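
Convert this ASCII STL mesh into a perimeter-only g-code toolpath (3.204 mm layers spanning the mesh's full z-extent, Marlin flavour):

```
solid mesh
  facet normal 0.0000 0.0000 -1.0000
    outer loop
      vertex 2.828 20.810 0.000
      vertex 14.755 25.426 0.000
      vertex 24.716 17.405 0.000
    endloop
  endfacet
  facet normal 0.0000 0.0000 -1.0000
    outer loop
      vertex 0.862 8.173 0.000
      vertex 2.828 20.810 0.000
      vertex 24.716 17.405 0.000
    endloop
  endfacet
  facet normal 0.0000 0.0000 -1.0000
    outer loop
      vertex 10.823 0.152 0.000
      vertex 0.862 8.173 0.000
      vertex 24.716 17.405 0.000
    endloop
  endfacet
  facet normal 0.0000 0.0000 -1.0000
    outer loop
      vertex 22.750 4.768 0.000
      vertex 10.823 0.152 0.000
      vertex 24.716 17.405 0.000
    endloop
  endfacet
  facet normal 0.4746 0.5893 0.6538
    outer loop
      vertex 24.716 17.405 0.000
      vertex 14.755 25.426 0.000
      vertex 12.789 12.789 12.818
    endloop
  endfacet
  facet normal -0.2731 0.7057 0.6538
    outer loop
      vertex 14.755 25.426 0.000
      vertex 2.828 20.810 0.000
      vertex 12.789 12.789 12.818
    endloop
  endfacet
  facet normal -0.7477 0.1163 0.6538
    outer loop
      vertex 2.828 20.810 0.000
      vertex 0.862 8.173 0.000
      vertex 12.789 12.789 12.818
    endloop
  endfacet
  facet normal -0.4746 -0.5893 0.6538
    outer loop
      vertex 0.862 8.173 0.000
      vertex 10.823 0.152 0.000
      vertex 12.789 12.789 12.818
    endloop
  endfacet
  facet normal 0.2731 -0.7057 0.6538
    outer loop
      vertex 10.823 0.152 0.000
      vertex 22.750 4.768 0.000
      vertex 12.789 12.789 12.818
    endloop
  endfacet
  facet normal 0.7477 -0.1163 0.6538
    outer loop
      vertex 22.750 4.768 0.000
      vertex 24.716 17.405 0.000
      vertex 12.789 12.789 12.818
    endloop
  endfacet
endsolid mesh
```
; perimeter-only toolpath
G21 ; units = mm
G90 ; absolute positioning
G28 ; home
; layer 1
G0 Z3.204
G0 X21.734 Y16.251
G1 X14.264 Y22.267
G1 X5.318 Y18.805
G1 X3.844 Y9.327
G1 X11.315 Y3.311
G1 X20.260 Y6.773
G1 X21.734 Y16.251
; layer 2
G0 Z6.409
G0 X18.753 Y15.097
G1 X13.772 Y19.107
G1 X7.808 Y16.799
G1 X6.825 Y10.481
G1 X11.806 Y6.470
G1 X17.770 Y8.778
G1 X18.753 Y15.097
; layer 3
G0 Z9.614
G0 X15.771 Y13.943
G1 X13.280 Y15.948
G1 X10.299 Y14.794
G1 X9.807 Y11.635
G1 X12.297 Y9.630
G1 X15.279 Y10.784
G1 X15.771 Y13.943
M2 ; end

The solid is a regular 6-sided pyramid, base circumscribed radius ≈ 12.8 mm, apex at z ≈ 12.8 mm. Slicing at Δz = 3.204 mm — 4 equal slices spanning the solid's height, so layer i sits at z = i·h/4 — gives 3 non-empty perimeters. Each is a 6-segment closed polygon; G0 lifts to the layer z and rapids to the start vertex, then G1 traces the edges. The cross-section shrinks linearly with z (the slice at the apex is degenerate and omitted).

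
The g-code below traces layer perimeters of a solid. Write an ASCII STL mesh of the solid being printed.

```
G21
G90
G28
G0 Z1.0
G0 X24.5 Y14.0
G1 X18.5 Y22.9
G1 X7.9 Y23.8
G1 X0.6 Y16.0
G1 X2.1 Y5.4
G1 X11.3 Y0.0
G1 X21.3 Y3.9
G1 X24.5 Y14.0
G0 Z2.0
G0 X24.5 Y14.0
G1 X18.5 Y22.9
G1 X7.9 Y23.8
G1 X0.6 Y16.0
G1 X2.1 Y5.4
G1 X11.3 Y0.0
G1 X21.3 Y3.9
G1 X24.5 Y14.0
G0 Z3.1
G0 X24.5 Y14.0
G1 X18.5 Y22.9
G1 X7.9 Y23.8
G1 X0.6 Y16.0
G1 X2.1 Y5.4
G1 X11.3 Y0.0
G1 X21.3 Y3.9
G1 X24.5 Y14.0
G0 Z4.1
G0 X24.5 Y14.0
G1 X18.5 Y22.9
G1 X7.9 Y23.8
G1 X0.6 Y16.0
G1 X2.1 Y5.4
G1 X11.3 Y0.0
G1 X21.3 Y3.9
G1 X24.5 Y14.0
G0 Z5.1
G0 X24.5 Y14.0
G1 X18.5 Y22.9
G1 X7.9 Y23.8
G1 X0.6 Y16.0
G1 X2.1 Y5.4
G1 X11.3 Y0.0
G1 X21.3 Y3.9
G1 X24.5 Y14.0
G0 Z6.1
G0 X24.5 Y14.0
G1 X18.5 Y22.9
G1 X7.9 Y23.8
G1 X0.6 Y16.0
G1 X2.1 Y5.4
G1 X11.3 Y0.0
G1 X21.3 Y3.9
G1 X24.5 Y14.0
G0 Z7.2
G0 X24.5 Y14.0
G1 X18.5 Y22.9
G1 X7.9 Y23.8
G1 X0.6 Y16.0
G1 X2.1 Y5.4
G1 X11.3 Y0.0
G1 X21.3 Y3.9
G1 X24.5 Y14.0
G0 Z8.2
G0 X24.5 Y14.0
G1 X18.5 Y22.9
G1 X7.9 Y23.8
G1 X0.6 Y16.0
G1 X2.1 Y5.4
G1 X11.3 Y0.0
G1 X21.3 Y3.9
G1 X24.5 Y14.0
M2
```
solid part
  facet normal 0.0000 0.0000 -1.0000
    outer loop
      vertex 7.9 23.8 0.0
      vertex 18.5 22.9 0.0
      vertex 24.5 14.0 0.0
    endloop
  endfacet
  facet normal 0.0000 0.0000 -1.0000
    outer loop
      vertex 0.6 16.0 0.0
      vertex 7.9 23.8 0.0
      vertex 24.5 14.0 0.0
    endloop
  endfacet
  facet normal 0.0000 0.0000 -1.0000
    outer loop
      vertex 2.1 5.4 0.0
      vertex 0.6 16.0 0.0
      vertex 24.5 14.0 0.0
    endloop
  endfacet
  facet normal 0.0000 0.0000 -1.0000
    outer loop
      vertex 11.3 0.0 0.0
      vertex 2.1 5.4 0.0
      vertex 24.5 14.0 0.0
    endloop
  endfacet
  facet normal 0.0000 0.0000 -1.0000
    outer loop
      vertex 21.3 3.9 0.0
      vertex 11.3 0.0 0.0
      vertex 24.5 14.0 0.0
    endloop
  endfacet
  facet normal 0.0000 0.0000 1.0000
    outer loop
      vertex 24.5 14.0 8.2
      vertex 18.5 22.9 8.2
      vertex 7.9 23.8 8.2
    endloop
  endfacet
  facet normal 0.0000 0.0000 1.0000
    outer loop
      vertex 24.5 14.0 8.2
      vertex 7.9 23.8 8.2
      vertex 0.6 16.0 8.2
    endloop
  endfacet
  facet normal 0.0000 0.0000 1.0000
    outer loop
      vertex 24.5 14.0 8.2
      vertex 0.6 16.0 8.2
      vertex 2.1 5.4 8.2
    endloop
  endfacet
  facet normal 0.0000 0.0000 1.0000
    outer loop
      vertex 24.5 14.0 8.2
      vertex 2.1 5.4 8.2
      vertex 11.3 0.0 8.2
    endloop
  endfacet
  facet normal 0.0000 0.0000 1.0000
    outer loop
      vertex 24.5 14.0 8.2
      vertex 11.3 0.0 8.2
      vertex 21.3 3.9 8.2
    endloop
  endfacet
  facet normal 0.8292 0.5590 0.0000
    outer loop
      vertex 24.5 14.0 0.0
      vertex 18.5 22.9 0.0
      vertex 18.5 22.9 8.2
    endloop
  endfacet
  facet normal 0.8292 0.5590 0.0000
    outer loop
      vertex 24.5 14.0 0.0
      vertex 18.5 22.9 8.2
      vertex 24.5 14.0 8.2
    endloop
  endfacet
  facet normal 0.0846 0.9964 0.0000
    outer loop
      vertex 18.5 22.9 0.0
      vertex 7.9 23.8 0.0
      vertex 7.9 23.8 8.2
    endloop
  endfacet
  facet normal 0.0846 0.9964 0.0000
    outer loop
      vertex 18.5 22.9 0.0
      vertex 7.9 23.8 8.2
      vertex 18.5 22.9 8.2
    endloop
  endfacet
  facet normal -0.7301 0.6833 0.0000
    outer loop
      vertex 7.9 23.8 0.0
      vertex 0.6 16.0 0.0
      vertex 0.6 16.0 8.2
    endloop
  endfacet
  facet normal -0.7301 0.6833 0.0000
    outer loop
      vertex 7.9 23.8 0.0
      vertex 0.6 16.0 8.2
      vertex 7.9 23.8 8.2
    endloop
  endfacet
  facet normal -0.9901 -0.1401 0.0000
    outer loop
      vertex 0.6 16.0 0.0
      vertex 2.1 5.4 0.0
      vertex 2.1 5.4 8.2
    endloop
  endfacet
  facet normal -0.9901 -0.1401 0.0000
    outer loop
      vertex 0.6 16.0 0.0
      vertex 2.1 5.4 8.2
      vertex 0.6 16.0 8.2
    endloop
  endfacet
  facet normal -0.5062 -0.8624 0.0000
    outer loop
      vertex 2.1 5.4 0.0
      vertex 11.3 0.0 0.0
      vertex 11.3 0.0 8.2
    endloop
  endfacet
  facet normal -0.5062 -0.8624 0.0000
    outer loop
      vertex 2.1 5.4 0.0
      vertex 11.3 0.0 8.2
      vertex 2.1 5.4 8.2
    endloop
  endfacet
  facet normal 0.3633 -0.9317 0.0000
    outer loop
      vertex 11.3 0.0 0.0
      vertex 21.3 3.9 0.0
      vertex 21.3 3.9 8.2
    endloop
  endfacet
  facet normal 0.3633 -0.9317 0.0000
    outer loop
      vertex 11.3 0.0 0.0
      vertex 21.3 3.9 8.2
      vertex 11.3 0.0 8.2
    endloop
  endfacet
  facet normal 0.9533 -0.3020 0.0000
    outer loop
      vertex 21.3 3.9 0.0
      vertex 24.5 14.0 0.0
      vertex 24.5 14.0 8.2
    endloop
  endfacet
  facet normal 0.9533 -0.3020 0.0000
    outer loop
      vertex 21.3 3.9 0.0
      vertex 24.5 14.0 8.2
      vertex 21.3 3.9 8.2
    endloop
  endfacet
endsolid part

The G0 Z moves step by Δz≈1.0 mm. Every layer's G1 loop is the same polygon, so the solid is a straight extrusion of it from z=0 to z≈8.2. Closing with flat bottom and top caps and triangulating gives 24 facets — a regular 7-sided prism (a cylinder approximated with 7 flat sides), circumscribed radius ≈ 12.3 mm, height ≈ 8.2 mm.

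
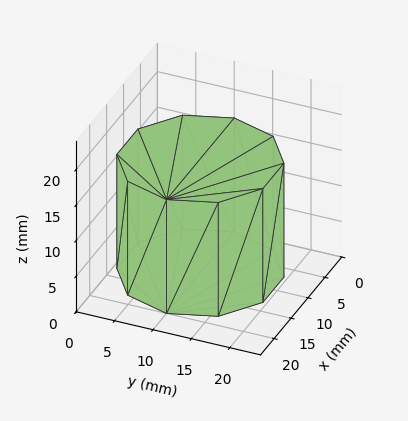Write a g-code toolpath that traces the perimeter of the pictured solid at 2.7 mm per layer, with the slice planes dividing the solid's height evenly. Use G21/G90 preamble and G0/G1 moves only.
Reading the render: the shape is a regular 10-sided prism (a cylinder approximated with 10 flat sides), circumscribed radius ≈ 10 mm, height ≈ 16 mm (dimensions read to the nearest mm from the axis ticks). For the g-code, the solid's height is divided into equal slices at the stated Δz and each level perimeter traced with G1 moves after a G0 lift.

; perimeter-only toolpath
G21 ; units = mm
G90 ; absolute positioning
G28 ; home
; layer 1
G0 Z2.7
G0 X20.0 Y10.0
G1 X18.1 Y15.9
G1 X13.1 Y19.5
G1 X6.9 Y19.5
G1 X1.9 Y15.9
G1 X0.0 Y10.0
G1 X1.9 Y4.1
G1 X6.9 Y0.5
G1 X13.1 Y0.5
G1 X18.1 Y4.1
G1 X20.0 Y10.0
; layer 2
G0 Z5.3
G0 X20.0 Y10.0
G1 X18.1 Y15.9
G1 X13.1 Y19.5
G1 X6.9 Y19.5
G1 X1.9 Y15.9
G1 X0.0 Y10.0
G1 X1.9 Y4.1
G1 X6.9 Y0.5
G1 X13.1 Y0.5
G1 X18.1 Y4.1
G1 X20.0 Y10.0
; layer 3
G0 Z8.0
G0 X20.0 Y10.0
G1 X18.1 Y15.9
G1 X13.1 Y19.5
G1 X6.9 Y19.5
G1 X1.9 Y15.9
G1 X0.0 Y10.0
G1 X1.9 Y4.1
G1 X6.9 Y0.5
G1 X13.1 Y0.5
G1 X18.1 Y4.1
G1 X20.0 Y10.0
; layer 4
G0 Z10.7
G0 X20.0 Y10.0
G1 X18.1 Y15.9
G1 X13.1 Y19.5
G1 X6.9 Y19.5
G1 X1.9 Y15.9
G1 X0.0 Y10.0
G1 X1.9 Y4.1
G1 X6.9 Y0.5
G1 X13.1 Y0.5
G1 X18.1 Y4.1
G1 X20.0 Y10.0
; layer 5
G0 Z13.3
G0 X20.0 Y10.0
G1 X18.1 Y15.9
G1 X13.1 Y19.5
G1 X6.9 Y19.5
G1 X1.9 Y15.9
G1 X0.0 Y10.0
G1 X1.9 Y4.1
G1 X6.9 Y0.5
G1 X13.1 Y0.5
G1 X18.1 Y4.1
G1 X20.0 Y10.0
; layer 6
G0 Z16.0
G0 X20.0 Y10.0
G1 X18.1 Y15.9
G1 X13.1 Y19.5
G1 X6.9 Y19.5
G1 X1.9 Y15.9
G1 X0.0 Y10.0
G1 X1.9 Y4.1
G1 X6.9 Y0.5
G1 X13.1 Y0.5
G1 X18.1 Y4.1
G1 X20.0 Y10.0
M2 ; end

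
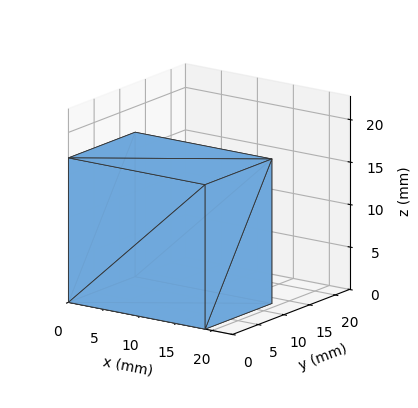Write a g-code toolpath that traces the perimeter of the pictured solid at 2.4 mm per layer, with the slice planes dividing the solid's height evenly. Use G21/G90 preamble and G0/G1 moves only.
Reading the render: the shape is a rectangular box, roughly 19 × 13 mm footprint and 17 mm tall (dimensions read to the nearest mm from the axis ticks). For the g-code, the solid's height is divided into equal slices at the stated Δz and each level perimeter traced with G1 moves after a G0 lift.

; perimeter-only toolpath
G21 ; units = mm
G90 ; absolute positioning
G28 ; home
; layer 1
G0 Z2.4
G0 X0.0 Y0.0
G1 X19.0 Y0.0
G1 X19.0 Y13.0
G1 X0.0 Y13.0
G1 X0.0 Y0.0
; layer 2
G0 Z4.9
G0 X0.0 Y0.0
G1 X19.0 Y0.0
G1 X19.0 Y13.0
G1 X0.0 Y13.0
G1 X0.0 Y0.0
; layer 3
G0 Z7.3
G0 X0.0 Y0.0
G1 X19.0 Y0.0
G1 X19.0 Y13.0
G1 X0.0 Y13.0
G1 X0.0 Y0.0
; layer 4
G0 Z9.7
G0 X0.0 Y0.0
G1 X19.0 Y0.0
G1 X19.0 Y13.0
G1 X0.0 Y13.0
G1 X0.0 Y0.0
; layer 5
G0 Z12.1
G0 X0.0 Y0.0
G1 X19.0 Y0.0
G1 X19.0 Y13.0
G1 X0.0 Y13.0
G1 X0.0 Y0.0
; layer 6
G0 Z14.6
G0 X0.0 Y0.0
G1 X19.0 Y0.0
G1 X19.0 Y13.0
G1 X0.0 Y13.0
G1 X0.0 Y0.0
; layer 7
G0 Z17.0
G0 X0.0 Y0.0
G1 X19.0 Y0.0
G1 X19.0 Y13.0
G1 X0.0 Y13.0
G1 X0.0 Y0.0
M2 ; end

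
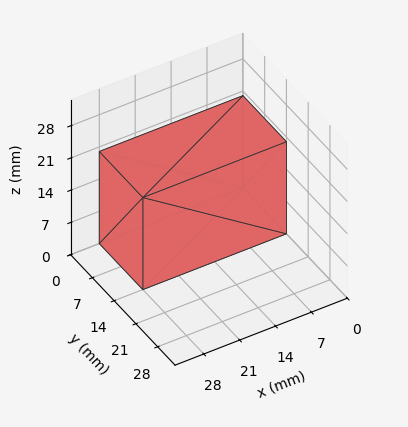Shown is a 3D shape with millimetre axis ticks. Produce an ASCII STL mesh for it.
Reading the render: the shape is a rectangular box, roughly 28 × 14 mm footprint and 20 mm tall (dimensions read to the nearest mm from the axis ticks). For the STL, each face is triangulated and given an outward normal.

solid part
  facet normal 0.0000 0.0000 -1.0000
    outer loop
      vertex 28.00 14.00 0.00
      vertex 28.00 0.00 0.00
      vertex 0.00 0.00 0.00
    endloop
  endfacet
  facet normal 0.0000 0.0000 -1.0000
    outer loop
      vertex 0.00 14.00 0.00
      vertex 28.00 14.00 0.00
      vertex 0.00 0.00 0.00
    endloop
  endfacet
  facet normal 0.0000 0.0000 1.0000
    outer loop
      vertex 0.00 0.00 20.00
      vertex 28.00 0.00 20.00
      vertex 28.00 14.00 20.00
    endloop
  endfacet
  facet normal 0.0000 0.0000 1.0000
    outer loop
      vertex 0.00 0.00 20.00
      vertex 28.00 14.00 20.00
      vertex 0.00 14.00 20.00
    endloop
  endfacet
  facet normal 0.0000 -1.0000 0.0000
    outer loop
      vertex 0.00 0.00 0.00
      vertex 28.00 0.00 0.00
      vertex 28.00 0.00 20.00
    endloop
  endfacet
  facet normal 0.0000 -1.0000 0.0000
    outer loop
      vertex 0.00 0.00 0.00
      vertex 28.00 0.00 20.00
      vertex 0.00 0.00 20.00
    endloop
  endfacet
  facet normal 0.0000 1.0000 0.0000
    outer loop
      vertex 28.00 14.00 20.00
      vertex 28.00 14.00 0.00
      vertex 0.00 14.00 0.00
    endloop
  endfacet
  facet normal 0.0000 1.0000 0.0000
    outer loop
      vertex 0.00 14.00 20.00
      vertex 28.00 14.00 20.00
      vertex 0.00 14.00 0.00
    endloop
  endfacet
  facet normal -1.0000 0.0000 0.0000
    outer loop
      vertex 0.00 14.00 20.00
      vertex 0.00 14.00 0.00
      vertex 0.00 0.00 0.00
    endloop
  endfacet
  facet normal -1.0000 0.0000 0.0000
    outer loop
      vertex 0.00 0.00 20.00
      vertex 0.00 14.00 20.00
      vertex 0.00 0.00 0.00
    endloop
  endfacet
  facet normal 1.0000 0.0000 0.0000
    outer loop
      vertex 28.00 0.00 0.00
      vertex 28.00 14.00 0.00
      vertex 28.00 14.00 20.00
    endloop
  endfacet
  facet normal 1.0000 0.0000 0.0000
    outer loop
      vertex 28.00 0.00 0.00
      vertex 28.00 14.00 20.00
      vertex 28.00 0.00 20.00
    endloop
  endfacet
endsolid part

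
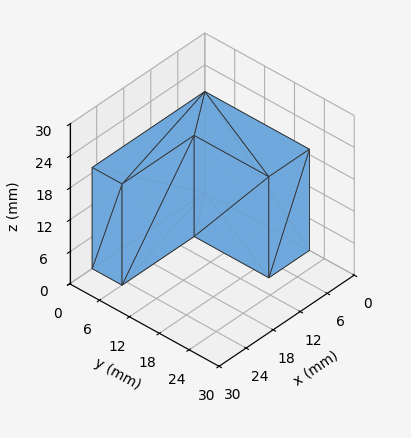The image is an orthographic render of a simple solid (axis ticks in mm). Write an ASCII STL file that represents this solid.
Reading the render: the shape is an L-shaped prism: outer 25 × 21 mm, arm thicknesses ≈ 6 mm (horizontal) and 9 mm (vertical), extruded 19 mm in z (dimensions read to the nearest mm from the axis ticks). For the STL, each face is triangulated and given an outward normal.

solid part
  facet normal 0.0000 0.0000 -1.0000
    outer loop
      vertex 25.0 6.0 0.0
      vertex 25.0 0.0 0.0
      vertex 0.0 0.0 0.0
    endloop
  endfacet
  facet normal 0.0000 0.0000 -1.0000
    outer loop
      vertex 9.0 6.0 0.0
      vertex 25.0 6.0 0.0
      vertex 0.0 0.0 0.0
    endloop
  endfacet
  facet normal 0.0000 0.0000 -1.0000
    outer loop
      vertex 9.0 21.0 0.0
      vertex 9.0 6.0 0.0
      vertex 0.0 0.0 0.0
    endloop
  endfacet
  facet normal 0.0000 0.0000 -1.0000
    outer loop
      vertex 0.0 21.0 0.0
      vertex 9.0 21.0 0.0
      vertex 0.0 0.0 0.0
    endloop
  endfacet
  facet normal 0.0000 0.0000 1.0000
    outer loop
      vertex 0.0 0.0 19.0
      vertex 25.0 0.0 19.0
      vertex 25.0 6.0 19.0
    endloop
  endfacet
  facet normal 0.0000 0.0000 1.0000
    outer loop
      vertex 0.0 0.0 19.0
      vertex 25.0 6.0 19.0
      vertex 9.0 6.0 19.0
    endloop
  endfacet
  facet normal 0.0000 0.0000 1.0000
    outer loop
      vertex 0.0 0.0 19.0
      vertex 9.0 6.0 19.0
      vertex 9.0 21.0 19.0
    endloop
  endfacet
  facet normal 0.0000 0.0000 1.0000
    outer loop
      vertex 0.0 0.0 19.0
      vertex 9.0 21.0 19.0
      vertex 0.0 21.0 19.0
    endloop
  endfacet
  facet normal 0.0000 -1.0000 0.0000
    outer loop
      vertex 0.0 0.0 0.0
      vertex 25.0 0.0 0.0
      vertex 25.0 0.0 19.0
    endloop
  endfacet
  facet normal 0.0000 -1.0000 0.0000
    outer loop
      vertex 0.0 0.0 0.0
      vertex 25.0 0.0 19.0
      vertex 0.0 0.0 19.0
    endloop
  endfacet
  facet normal 1.0000 0.0000 0.0000
    outer loop
      vertex 25.0 0.0 0.0
      vertex 25.0 6.0 0.0
      vertex 25.0 6.0 19.0
    endloop
  endfacet
  facet normal 1.0000 0.0000 0.0000
    outer loop
      vertex 25.0 0.0 0.0
      vertex 25.0 6.0 19.0
      vertex 25.0 0.0 19.0
    endloop
  endfacet
  facet normal 0.0000 1.0000 0.0000
    outer loop
      vertex 25.0 6.0 0.0
      vertex 9.0 6.0 0.0
      vertex 9.0 6.0 19.0
    endloop
  endfacet
  facet normal 0.0000 1.0000 0.0000
    outer loop
      vertex 25.0 6.0 0.0
      vertex 9.0 6.0 19.0
      vertex 25.0 6.0 19.0
    endloop
  endfacet
  facet normal 1.0000 0.0000 0.0000
    outer loop
      vertex 9.0 6.0 0.0
      vertex 9.0 21.0 0.0
      vertex 9.0 21.0 19.0
    endloop
  endfacet
  facet normal 1.0000 0.0000 0.0000
    outer loop
      vertex 9.0 6.0 0.0
      vertex 9.0 21.0 19.0
      vertex 9.0 6.0 19.0
    endloop
  endfacet
  facet normal 0.0000 1.0000 0.0000
    outer loop
      vertex 9.0 21.0 0.0
      vertex 0.0 21.0 0.0
      vertex 0.0 21.0 19.0
    endloop
  endfacet
  facet normal 0.0000 1.0000 0.0000
    outer loop
      vertex 9.0 21.0 0.0
      vertex 0.0 21.0 19.0
      vertex 9.0 21.0 19.0
    endloop
  endfacet
  facet normal -1.0000 0.0000 0.0000
    outer loop
      vertex 0.0 21.0 0.0
      vertex 0.0 0.0 0.0
      vertex 0.0 0.0 19.0
    endloop
  endfacet
  facet normal -1.0000 0.0000 0.0000
    outer loop
      vertex 0.0 21.0 0.0
      vertex 0.0 0.0 19.0
      vertex 0.0 21.0 19.0
    endloop
  endfacet
endsolid part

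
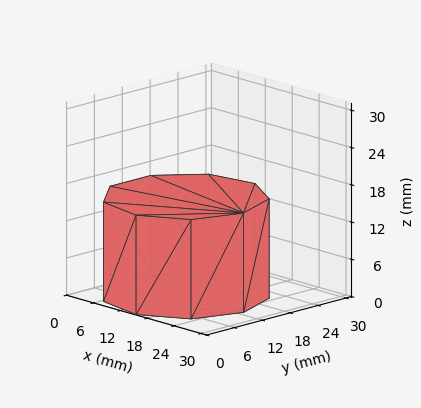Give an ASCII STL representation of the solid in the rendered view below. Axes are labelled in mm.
Reading the render: the shape is a regular 9-sided prism (a cylinder approximated with 9 flat sides), circumscribed radius ≈ 13 mm, height ≈ 16 mm (dimensions read to the nearest mm from the axis ticks). For the STL, each face is triangulated and given an outward normal.

solid part
  facet normal 0.0000 0.0000 -1.0000
    outer loop
      vertex 15.3 25.8 0.0
      vertex 23.0 21.4 0.0
      vertex 26.0 13.0 0.0
    endloop
  endfacet
  facet normal 0.0000 0.0000 -1.0000
    outer loop
      vertex 6.5 24.3 0.0
      vertex 15.3 25.8 0.0
      vertex 26.0 13.0 0.0
    endloop
  endfacet
  facet normal 0.0000 0.0000 -1.0000
    outer loop
      vertex 0.8 17.4 0.0
      vertex 6.5 24.3 0.0
      vertex 26.0 13.0 0.0
    endloop
  endfacet
  facet normal 0.0000 0.0000 -1.0000
    outer loop
      vertex 0.8 8.6 0.0
      vertex 0.8 17.4 0.0
      vertex 26.0 13.0 0.0
    endloop
  endfacet
  facet normal 0.0000 0.0000 -1.0000
    outer loop
      vertex 6.5 1.7 0.0
      vertex 0.8 8.6 0.0
      vertex 26.0 13.0 0.0
    endloop
  endfacet
  facet normal 0.0000 0.0000 -1.0000
    outer loop
      vertex 15.3 0.2 0.0
      vertex 6.5 1.7 0.0
      vertex 26.0 13.0 0.0
    endloop
  endfacet
  facet normal 0.0000 0.0000 -1.0000
    outer loop
      vertex 23.0 4.6 0.0
      vertex 15.3 0.2 0.0
      vertex 26.0 13.0 0.0
    endloop
  endfacet
  facet normal 0.0000 0.0000 1.0000
    outer loop
      vertex 26.0 13.0 16.0
      vertex 23.0 21.4 16.0
      vertex 15.3 25.8 16.0
    endloop
  endfacet
  facet normal 0.0000 0.0000 1.0000
    outer loop
      vertex 26.0 13.0 16.0
      vertex 15.3 25.8 16.0
      vertex 6.5 24.3 16.0
    endloop
  endfacet
  facet normal 0.0000 0.0000 1.0000
    outer loop
      vertex 26.0 13.0 16.0
      vertex 6.5 24.3 16.0
      vertex 0.8 17.4 16.0
    endloop
  endfacet
  facet normal 0.0000 0.0000 1.0000
    outer loop
      vertex 26.0 13.0 16.0
      vertex 0.8 17.4 16.0
      vertex 0.8 8.6 16.0
    endloop
  endfacet
  facet normal 0.0000 0.0000 1.0000
    outer loop
      vertex 26.0 13.0 16.0
      vertex 0.8 8.6 16.0
      vertex 6.5 1.7 16.0
    endloop
  endfacet
  facet normal 0.0000 0.0000 1.0000
    outer loop
      vertex 26.0 13.0 16.0
      vertex 6.5 1.7 16.0
      vertex 15.3 0.2 16.0
    endloop
  endfacet
  facet normal 0.0000 0.0000 1.0000
    outer loop
      vertex 26.0 13.0 16.0
      vertex 15.3 0.2 16.0
      vertex 23.0 4.6 16.0
    endloop
  endfacet
  facet normal 0.9417 0.3363 0.0000
    outer loop
      vertex 26.0 13.0 0.0
      vertex 23.0 21.4 0.0
      vertex 23.0 21.4 16.0
    endloop
  endfacet
  facet normal 0.9417 0.3363 0.0000
    outer loop
      vertex 26.0 13.0 0.0
      vertex 23.0 21.4 16.0
      vertex 26.0 13.0 16.0
    endloop
  endfacet
  facet normal 0.4961 0.8682 0.0000
    outer loop
      vertex 23.0 21.4 0.0
      vertex 15.3 25.8 0.0
      vertex 15.3 25.8 16.0
    endloop
  endfacet
  facet normal 0.4961 0.8682 0.0000
    outer loop
      vertex 23.0 21.4 0.0
      vertex 15.3 25.8 16.0
      vertex 23.0 21.4 16.0
    endloop
  endfacet
  facet normal -0.1680 0.9858 0.0000
    outer loop
      vertex 15.3 25.8 0.0
      vertex 6.5 24.3 0.0
      vertex 6.5 24.3 16.0
    endloop
  endfacet
  facet normal -0.1680 0.9858 0.0000
    outer loop
      vertex 15.3 25.8 0.0
      vertex 6.5 24.3 16.0
      vertex 15.3 25.8 16.0
    endloop
  endfacet
  facet normal -0.7710 0.6369 0.0000
    outer loop
      vertex 6.5 24.3 0.0
      vertex 0.8 17.4 0.0
      vertex 0.8 17.4 16.0
    endloop
  endfacet
  facet normal -0.7710 0.6369 0.0000
    outer loop
      vertex 6.5 24.3 0.0
      vertex 0.8 17.4 16.0
      vertex 6.5 24.3 16.0
    endloop
  endfacet
  facet normal -1.0000 0.0000 0.0000
    outer loop
      vertex 0.8 17.4 0.0
      vertex 0.8 8.6 0.0
      vertex 0.8 8.6 16.0
    endloop
  endfacet
  facet normal -1.0000 0.0000 0.0000
    outer loop
      vertex 0.8 17.4 0.0
      vertex 0.8 8.6 16.0
      vertex 0.8 17.4 16.0
    endloop
  endfacet
  facet normal -0.7710 -0.6369 0.0000
    outer loop
      vertex 0.8 8.6 0.0
      vertex 6.5 1.7 0.0
      vertex 6.5 1.7 16.0
    endloop
  endfacet
  facet normal -0.7710 -0.6369 0.0000
    outer loop
      vertex 0.8 8.6 0.0
      vertex 6.5 1.7 16.0
      vertex 0.8 8.6 16.0
    endloop
  endfacet
  facet normal -0.1680 -0.9858 0.0000
    outer loop
      vertex 6.5 1.7 0.0
      vertex 15.3 0.2 0.0
      vertex 15.3 0.2 16.0
    endloop
  endfacet
  facet normal -0.1680 -0.9858 0.0000
    outer loop
      vertex 6.5 1.7 0.0
      vertex 15.3 0.2 16.0
      vertex 6.5 1.7 16.0
    endloop
  endfacet
  facet normal 0.4961 -0.8682 0.0000
    outer loop
      vertex 15.3 0.2 0.0
      vertex 23.0 4.6 0.0
      vertex 23.0 4.6 16.0
    endloop
  endfacet
  facet normal 0.4961 -0.8682 0.0000
    outer loop
      vertex 15.3 0.2 0.0
      vertex 23.0 4.6 16.0
      vertex 15.3 0.2 16.0
    endloop
  endfacet
  facet normal 0.9417 -0.3363 0.0000
    outer loop
      vertex 23.0 4.6 0.0
      vertex 26.0 13.0 0.0
      vertex 26.0 13.0 16.0
    endloop
  endfacet
  facet normal 0.9417 -0.3363 0.0000
    outer loop
      vertex 23.0 4.6 0.0
      vertex 26.0 13.0 16.0
      vertex 23.0 4.6 16.0
    endloop
  endfacet
endsolid part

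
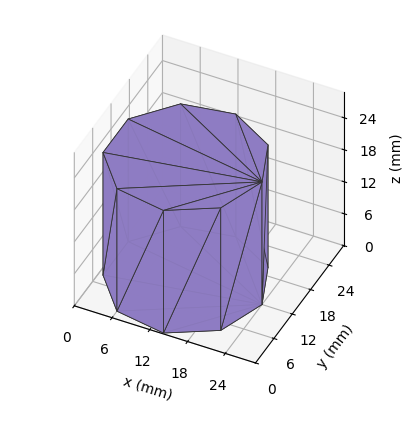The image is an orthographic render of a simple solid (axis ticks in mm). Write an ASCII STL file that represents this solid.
Reading the render: the shape is a regular 9-sided prism (a cylinder approximated with 9 flat sides), circumscribed radius ≈ 12 mm, height ≈ 23 mm (dimensions read to the nearest mm from the axis ticks). For the STL, each face is triangulated and given an outward normal.

solid part
  facet normal 0.0000 0.0000 -1.0000
    outer loop
      vertex 14.084 23.818 0.000
      vertex 21.193 19.713 0.000
      vertex 24.000 12.000 0.000
    endloop
  endfacet
  facet normal 0.0000 0.0000 -1.0000
    outer loop
      vertex 6.000 22.392 0.000
      vertex 14.084 23.818 0.000
      vertex 24.000 12.000 0.000
    endloop
  endfacet
  facet normal 0.0000 0.0000 -1.0000
    outer loop
      vertex 0.724 16.104 0.000
      vertex 6.000 22.392 0.000
      vertex 24.000 12.000 0.000
    endloop
  endfacet
  facet normal 0.0000 0.0000 -1.0000
    outer loop
      vertex 0.724 7.896 0.000
      vertex 0.724 16.104 0.000
      vertex 24.000 12.000 0.000
    endloop
  endfacet
  facet normal 0.0000 0.0000 -1.0000
    outer loop
      vertex 6.000 1.608 0.000
      vertex 0.724 7.896 0.000
      vertex 24.000 12.000 0.000
    endloop
  endfacet
  facet normal 0.0000 0.0000 -1.0000
    outer loop
      vertex 14.084 0.182 0.000
      vertex 6.000 1.608 0.000
      vertex 24.000 12.000 0.000
    endloop
  endfacet
  facet normal 0.0000 0.0000 -1.0000
    outer loop
      vertex 21.193 4.287 0.000
      vertex 14.084 0.182 0.000
      vertex 24.000 12.000 0.000
    endloop
  endfacet
  facet normal 0.0000 0.0000 1.0000
    outer loop
      vertex 24.000 12.000 23.000
      vertex 21.193 19.713 23.000
      vertex 14.084 23.818 23.000
    endloop
  endfacet
  facet normal 0.0000 0.0000 1.0000
    outer loop
      vertex 24.000 12.000 23.000
      vertex 14.084 23.818 23.000
      vertex 6.000 22.392 23.000
    endloop
  endfacet
  facet normal 0.0000 0.0000 1.0000
    outer loop
      vertex 24.000 12.000 23.000
      vertex 6.000 22.392 23.000
      vertex 0.724 16.104 23.000
    endloop
  endfacet
  facet normal 0.0000 0.0000 1.0000
    outer loop
      vertex 24.000 12.000 23.000
      vertex 0.724 16.104 23.000
      vertex 0.724 7.896 23.000
    endloop
  endfacet
  facet normal 0.0000 0.0000 1.0000
    outer loop
      vertex 24.000 12.000 23.000
      vertex 0.724 7.896 23.000
      vertex 6.000 1.608 23.000
    endloop
  endfacet
  facet normal 0.0000 0.0000 1.0000
    outer loop
      vertex 24.000 12.000 23.000
      vertex 6.000 1.608 23.000
      vertex 14.084 0.182 23.000
    endloop
  endfacet
  facet normal 0.0000 0.0000 1.0000
    outer loop
      vertex 24.000 12.000 23.000
      vertex 14.084 0.182 23.000
      vertex 21.193 4.287 23.000
    endloop
  endfacet
  facet normal 0.9397 0.3420 0.0000
    outer loop
      vertex 24.000 12.000 0.000
      vertex 21.193 19.713 0.000
      vertex 21.193 19.713 23.000
    endloop
  endfacet
  facet normal 0.9397 0.3420 0.0000
    outer loop
      vertex 24.000 12.000 0.000
      vertex 21.193 19.713 23.000
      vertex 24.000 12.000 23.000
    endloop
  endfacet
  facet normal 0.5001 0.8660 0.0000
    outer loop
      vertex 21.193 19.713 0.000
      vertex 14.084 23.818 0.000
      vertex 14.084 23.818 23.000
    endloop
  endfacet
  facet normal 0.5001 0.8660 0.0000
    outer loop
      vertex 21.193 19.713 0.000
      vertex 14.084 23.818 23.000
      vertex 21.193 19.713 23.000
    endloop
  endfacet
  facet normal -0.1737 0.9848 0.0000
    outer loop
      vertex 14.084 23.818 0.000
      vertex 6.000 22.392 0.000
      vertex 6.000 22.392 23.000
    endloop
  endfacet
  facet normal -0.1737 0.9848 0.0000
    outer loop
      vertex 14.084 23.818 0.000
      vertex 6.000 22.392 23.000
      vertex 14.084 23.818 23.000
    endloop
  endfacet
  facet normal -0.7661 0.6428 0.0000
    outer loop
      vertex 6.000 22.392 0.000
      vertex 0.724 16.104 0.000
      vertex 0.724 16.104 23.000
    endloop
  endfacet
  facet normal -0.7661 0.6428 0.0000
    outer loop
      vertex 6.000 22.392 0.000
      vertex 0.724 16.104 23.000
      vertex 6.000 22.392 23.000
    endloop
  endfacet
  facet normal -1.0000 0.0000 0.0000
    outer loop
      vertex 0.724 16.104 0.000
      vertex 0.724 7.896 0.000
      vertex 0.724 7.896 23.000
    endloop
  endfacet
  facet normal -1.0000 0.0000 0.0000
    outer loop
      vertex 0.724 16.104 0.000
      vertex 0.724 7.896 23.000
      vertex 0.724 16.104 23.000
    endloop
  endfacet
  facet normal -0.7661 -0.6428 0.0000
    outer loop
      vertex 0.724 7.896 0.000
      vertex 6.000 1.608 0.000
      vertex 6.000 1.608 23.000
    endloop
  endfacet
  facet normal -0.7661 -0.6428 0.0000
    outer loop
      vertex 0.724 7.896 0.000
      vertex 6.000 1.608 23.000
      vertex 0.724 7.896 23.000
    endloop
  endfacet
  facet normal -0.1737 -0.9848 0.0000
    outer loop
      vertex 6.000 1.608 0.000
      vertex 14.084 0.182 0.000
      vertex 14.084 0.182 23.000
    endloop
  endfacet
  facet normal -0.1737 -0.9848 0.0000
    outer loop
      vertex 6.000 1.608 0.000
      vertex 14.084 0.182 23.000
      vertex 6.000 1.608 23.000
    endloop
  endfacet
  facet normal 0.5001 -0.8660 0.0000
    outer loop
      vertex 14.084 0.182 0.000
      vertex 21.193 4.287 0.000
      vertex 21.193 4.287 23.000
    endloop
  endfacet
  facet normal 0.5001 -0.8660 0.0000
    outer loop
      vertex 14.084 0.182 0.000
      vertex 21.193 4.287 23.000
      vertex 14.084 0.182 23.000
    endloop
  endfacet
  facet normal 0.9397 -0.3420 0.0000
    outer loop
      vertex 21.193 4.287 0.000
      vertex 24.000 12.000 0.000
      vertex 24.000 12.000 23.000
    endloop
  endfacet
  facet normal 0.9397 -0.3420 0.0000
    outer loop
      vertex 21.193 4.287 0.000
      vertex 24.000 12.000 23.000
      vertex 21.193 4.287 23.000
    endloop
  endfacet
endsolid part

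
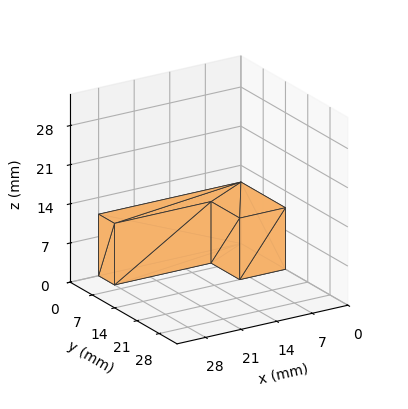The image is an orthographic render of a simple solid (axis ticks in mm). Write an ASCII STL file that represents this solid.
Reading the render: the shape is an L-shaped prism: outer 28 × 14 mm, arm thicknesses ≈ 5 mm (horizontal) and 9 mm (vertical), extruded 11 mm in z (dimensions read to the nearest mm from the axis ticks). For the STL, each face is triangulated and given an outward normal.

solid part
  facet normal 0.0000 0.0000 -1.0000
    outer loop
      vertex 28.000 5.000 0.000
      vertex 28.000 0.000 0.000
      vertex 0.000 0.000 0.000
    endloop
  endfacet
  facet normal 0.0000 0.0000 -1.0000
    outer loop
      vertex 9.000 5.000 0.000
      vertex 28.000 5.000 0.000
      vertex 0.000 0.000 0.000
    endloop
  endfacet
  facet normal 0.0000 0.0000 -1.0000
    outer loop
      vertex 9.000 14.000 0.000
      vertex 9.000 5.000 0.000
      vertex 0.000 0.000 0.000
    endloop
  endfacet
  facet normal 0.0000 0.0000 -1.0000
    outer loop
      vertex 0.000 14.000 0.000
      vertex 9.000 14.000 0.000
      vertex 0.000 0.000 0.000
    endloop
  endfacet
  facet normal 0.0000 0.0000 1.0000
    outer loop
      vertex 0.000 0.000 11.000
      vertex 28.000 0.000 11.000
      vertex 28.000 5.000 11.000
    endloop
  endfacet
  facet normal 0.0000 0.0000 1.0000
    outer loop
      vertex 0.000 0.000 11.000
      vertex 28.000 5.000 11.000
      vertex 9.000 5.000 11.000
    endloop
  endfacet
  facet normal 0.0000 0.0000 1.0000
    outer loop
      vertex 0.000 0.000 11.000
      vertex 9.000 5.000 11.000
      vertex 9.000 14.000 11.000
    endloop
  endfacet
  facet normal 0.0000 0.0000 1.0000
    outer loop
      vertex 0.000 0.000 11.000
      vertex 9.000 14.000 11.000
      vertex 0.000 14.000 11.000
    endloop
  endfacet
  facet normal 0.0000 -1.0000 0.0000
    outer loop
      vertex 0.000 0.000 0.000
      vertex 28.000 0.000 0.000
      vertex 28.000 0.000 11.000
    endloop
  endfacet
  facet normal 0.0000 -1.0000 0.0000
    outer loop
      vertex 0.000 0.000 0.000
      vertex 28.000 0.000 11.000
      vertex 0.000 0.000 11.000
    endloop
  endfacet
  facet normal 1.0000 0.0000 0.0000
    outer loop
      vertex 28.000 0.000 0.000
      vertex 28.000 5.000 0.000
      vertex 28.000 5.000 11.000
    endloop
  endfacet
  facet normal 1.0000 0.0000 0.0000
    outer loop
      vertex 28.000 0.000 0.000
      vertex 28.000 5.000 11.000
      vertex 28.000 0.000 11.000
    endloop
  endfacet
  facet normal 0.0000 1.0000 0.0000
    outer loop
      vertex 28.000 5.000 0.000
      vertex 9.000 5.000 0.000
      vertex 9.000 5.000 11.000
    endloop
  endfacet
  facet normal 0.0000 1.0000 0.0000
    outer loop
      vertex 28.000 5.000 0.000
      vertex 9.000 5.000 11.000
      vertex 28.000 5.000 11.000
    endloop
  endfacet
  facet normal 1.0000 0.0000 0.0000
    outer loop
      vertex 9.000 5.000 0.000
      vertex 9.000 14.000 0.000
      vertex 9.000 14.000 11.000
    endloop
  endfacet
  facet normal 1.0000 0.0000 0.0000
    outer loop
      vertex 9.000 5.000 0.000
      vertex 9.000 14.000 11.000
      vertex 9.000 5.000 11.000
    endloop
  endfacet
  facet normal 0.0000 1.0000 0.0000
    outer loop
      vertex 9.000 14.000 0.000
      vertex 0.000 14.000 0.000
      vertex 0.000 14.000 11.000
    endloop
  endfacet
  facet normal 0.0000 1.0000 0.0000
    outer loop
      vertex 9.000 14.000 0.000
      vertex 0.000 14.000 11.000
      vertex 9.000 14.000 11.000
    endloop
  endfacet
  facet normal -1.0000 0.0000 0.0000
    outer loop
      vertex 0.000 14.000 0.000
      vertex 0.000 0.000 0.000
      vertex 0.000 0.000 11.000
    endloop
  endfacet
  facet normal -1.0000 0.0000 0.0000
    outer loop
      vertex 0.000 14.000 0.000
      vertex 0.000 0.000 11.000
      vertex 0.000 14.000 11.000
    endloop
  endfacet
endsolid part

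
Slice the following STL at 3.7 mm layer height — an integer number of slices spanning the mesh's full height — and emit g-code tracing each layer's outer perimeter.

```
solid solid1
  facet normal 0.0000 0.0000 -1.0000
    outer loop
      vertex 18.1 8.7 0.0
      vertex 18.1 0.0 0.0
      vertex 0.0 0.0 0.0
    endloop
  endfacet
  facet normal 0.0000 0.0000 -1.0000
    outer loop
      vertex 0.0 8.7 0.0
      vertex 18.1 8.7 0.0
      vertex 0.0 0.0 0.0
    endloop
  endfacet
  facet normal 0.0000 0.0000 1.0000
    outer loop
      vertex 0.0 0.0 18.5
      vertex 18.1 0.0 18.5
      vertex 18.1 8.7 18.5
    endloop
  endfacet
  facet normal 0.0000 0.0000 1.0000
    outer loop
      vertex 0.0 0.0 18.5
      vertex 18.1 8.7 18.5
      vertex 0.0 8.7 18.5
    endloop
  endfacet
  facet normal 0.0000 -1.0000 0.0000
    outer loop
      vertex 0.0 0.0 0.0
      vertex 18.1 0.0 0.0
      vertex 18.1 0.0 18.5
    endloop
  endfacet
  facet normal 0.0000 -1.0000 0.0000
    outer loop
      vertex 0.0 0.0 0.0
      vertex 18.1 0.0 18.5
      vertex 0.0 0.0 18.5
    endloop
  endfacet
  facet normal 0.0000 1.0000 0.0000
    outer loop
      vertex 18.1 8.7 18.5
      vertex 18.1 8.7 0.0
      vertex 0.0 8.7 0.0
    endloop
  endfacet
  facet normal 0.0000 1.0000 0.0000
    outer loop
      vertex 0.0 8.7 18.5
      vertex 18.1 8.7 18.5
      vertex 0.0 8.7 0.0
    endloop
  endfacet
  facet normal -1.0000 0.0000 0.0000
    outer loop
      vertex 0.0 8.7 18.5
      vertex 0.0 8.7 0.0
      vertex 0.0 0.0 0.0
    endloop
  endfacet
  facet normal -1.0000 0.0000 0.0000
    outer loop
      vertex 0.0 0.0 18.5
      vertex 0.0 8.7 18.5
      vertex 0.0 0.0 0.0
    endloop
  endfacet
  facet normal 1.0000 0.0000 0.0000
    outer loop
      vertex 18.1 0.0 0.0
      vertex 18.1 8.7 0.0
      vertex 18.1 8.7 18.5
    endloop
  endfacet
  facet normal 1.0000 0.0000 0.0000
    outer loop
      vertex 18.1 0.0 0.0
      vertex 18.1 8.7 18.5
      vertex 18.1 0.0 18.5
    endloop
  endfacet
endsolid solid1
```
; perimeter-only toolpath
G21 ; units = mm
G90 ; absolute positioning
G28 ; home
; layer 1
G0 Z3.7
G0 X0.0 Y0.0
G1 X18.1 Y0.0
G1 X18.1 Y8.7
G1 X0.0 Y8.7
G1 X0.0 Y0.0
; layer 2
G0 Z7.4
G0 X0.0 Y0.0
G1 X18.1 Y0.0
G1 X18.1 Y8.7
G1 X0.0 Y8.7
G1 X0.0 Y0.0
; layer 3
G0 Z11.1
G0 X0.0 Y0.0
G1 X18.1 Y0.0
G1 X18.1 Y8.7
G1 X0.0 Y8.7
G1 X0.0 Y0.0
; layer 4
G0 Z14.8
G0 X0.0 Y0.0
G1 X18.1 Y0.0
G1 X18.1 Y8.7
G1 X0.0 Y8.7
G1 X0.0 Y0.0
; layer 5
G0 Z18.5
G0 X0.0 Y0.0
G1 X18.1 Y0.0
G1 X18.1 Y8.7
G1 X0.0 Y8.7
G1 X0.0 Y0.0
M2 ; end

The solid is a rectangular box, roughly 18.1 × 8.7 mm footprint and 18.5 mm tall. Slicing at Δz = 3.7 mm — 5 equal slices spanning the solid's height, so layer i sits at z = i·h/5 — gives 5 non-empty perimeters. Each is a 4-segment closed polygon; G0 lifts to the layer z and rapids to the start vertex, then G1 traces the edges.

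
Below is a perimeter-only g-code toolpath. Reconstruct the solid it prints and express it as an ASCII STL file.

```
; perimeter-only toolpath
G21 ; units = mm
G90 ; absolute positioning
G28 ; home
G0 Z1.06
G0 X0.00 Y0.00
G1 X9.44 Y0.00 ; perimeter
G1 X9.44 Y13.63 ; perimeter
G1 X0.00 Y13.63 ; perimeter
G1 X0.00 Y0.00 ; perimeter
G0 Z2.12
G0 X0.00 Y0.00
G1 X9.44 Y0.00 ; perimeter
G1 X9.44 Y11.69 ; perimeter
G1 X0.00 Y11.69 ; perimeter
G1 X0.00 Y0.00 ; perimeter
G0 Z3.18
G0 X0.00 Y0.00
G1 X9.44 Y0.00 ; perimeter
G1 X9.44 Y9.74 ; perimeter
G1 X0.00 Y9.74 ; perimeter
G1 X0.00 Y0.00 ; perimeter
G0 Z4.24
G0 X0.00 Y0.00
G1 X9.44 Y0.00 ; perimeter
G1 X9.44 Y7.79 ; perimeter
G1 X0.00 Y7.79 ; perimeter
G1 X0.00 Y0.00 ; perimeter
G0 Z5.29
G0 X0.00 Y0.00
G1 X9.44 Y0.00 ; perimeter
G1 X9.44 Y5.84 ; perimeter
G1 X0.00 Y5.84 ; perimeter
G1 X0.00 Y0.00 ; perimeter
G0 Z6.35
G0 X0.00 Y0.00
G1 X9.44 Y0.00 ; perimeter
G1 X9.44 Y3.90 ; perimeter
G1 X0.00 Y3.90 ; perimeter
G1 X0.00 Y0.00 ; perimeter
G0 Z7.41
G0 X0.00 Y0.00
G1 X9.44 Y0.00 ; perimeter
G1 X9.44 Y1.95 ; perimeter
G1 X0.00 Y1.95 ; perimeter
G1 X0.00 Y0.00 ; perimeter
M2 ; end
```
solid part
  facet normal 0.0000 0.0000 -1.0000
    outer loop
      vertex 9.44 15.58 0.00
      vertex 9.44 0.00 0.00
      vertex 0.00 0.00 0.00
    endloop
  endfacet
  facet normal 0.0000 0.0000 -1.0000
    outer loop
      vertex 0.00 15.58 0.00
      vertex 9.44 15.58 0.00
      vertex 0.00 0.00 0.00
    endloop
  endfacet
  facet normal 0.0000 -1.0000 0.0000
    outer loop
      vertex 0.00 0.00 0.00
      vertex 9.44 0.00 0.00
      vertex 9.44 0.00 8.47
    endloop
  endfacet
  facet normal 0.0000 -1.0000 0.0000
    outer loop
      vertex 0.00 0.00 0.00
      vertex 9.44 0.00 8.47
      vertex 0.00 0.00 8.47
    endloop
  endfacet
  facet normal 0.0000 0.4776 0.8786
    outer loop
      vertex 0.00 0.00 8.47
      vertex 9.44 0.00 8.47
      vertex 9.44 15.58 0.00
    endloop
  endfacet
  facet normal 0.0000 0.4776 0.8786
    outer loop
      vertex 0.00 0.00 8.47
      vertex 9.44 15.58 0.00
      vertex 0.00 15.58 0.00
    endloop
  endfacet
  facet normal -1.0000 0.0000 0.0000
    outer loop
      vertex 0.00 0.00 8.47
      vertex 0.00 15.58 0.00
      vertex 0.00 0.00 0.00
    endloop
  endfacet
  facet normal 1.0000 0.0000 0.0000
    outer loop
      vertex 9.44 0.00 0.00
      vertex 9.44 15.58 0.00
      vertex 9.44 0.00 8.47
    endloop
  endfacet
endsolid part

The G0 Z moves step by Δz≈1.06 mm. The G1 loops shrink linearly with z, so the solid tapers from its base footprint up to z≈8.47. Closing with a flat bottom cap and the tapered top and triangulating gives 8 facets — a wedge (ramp): 9.44 × 15.6 mm base, rising to 8.47 mm along the y=0 edge and sloping linearly to z=0 at y=15.6.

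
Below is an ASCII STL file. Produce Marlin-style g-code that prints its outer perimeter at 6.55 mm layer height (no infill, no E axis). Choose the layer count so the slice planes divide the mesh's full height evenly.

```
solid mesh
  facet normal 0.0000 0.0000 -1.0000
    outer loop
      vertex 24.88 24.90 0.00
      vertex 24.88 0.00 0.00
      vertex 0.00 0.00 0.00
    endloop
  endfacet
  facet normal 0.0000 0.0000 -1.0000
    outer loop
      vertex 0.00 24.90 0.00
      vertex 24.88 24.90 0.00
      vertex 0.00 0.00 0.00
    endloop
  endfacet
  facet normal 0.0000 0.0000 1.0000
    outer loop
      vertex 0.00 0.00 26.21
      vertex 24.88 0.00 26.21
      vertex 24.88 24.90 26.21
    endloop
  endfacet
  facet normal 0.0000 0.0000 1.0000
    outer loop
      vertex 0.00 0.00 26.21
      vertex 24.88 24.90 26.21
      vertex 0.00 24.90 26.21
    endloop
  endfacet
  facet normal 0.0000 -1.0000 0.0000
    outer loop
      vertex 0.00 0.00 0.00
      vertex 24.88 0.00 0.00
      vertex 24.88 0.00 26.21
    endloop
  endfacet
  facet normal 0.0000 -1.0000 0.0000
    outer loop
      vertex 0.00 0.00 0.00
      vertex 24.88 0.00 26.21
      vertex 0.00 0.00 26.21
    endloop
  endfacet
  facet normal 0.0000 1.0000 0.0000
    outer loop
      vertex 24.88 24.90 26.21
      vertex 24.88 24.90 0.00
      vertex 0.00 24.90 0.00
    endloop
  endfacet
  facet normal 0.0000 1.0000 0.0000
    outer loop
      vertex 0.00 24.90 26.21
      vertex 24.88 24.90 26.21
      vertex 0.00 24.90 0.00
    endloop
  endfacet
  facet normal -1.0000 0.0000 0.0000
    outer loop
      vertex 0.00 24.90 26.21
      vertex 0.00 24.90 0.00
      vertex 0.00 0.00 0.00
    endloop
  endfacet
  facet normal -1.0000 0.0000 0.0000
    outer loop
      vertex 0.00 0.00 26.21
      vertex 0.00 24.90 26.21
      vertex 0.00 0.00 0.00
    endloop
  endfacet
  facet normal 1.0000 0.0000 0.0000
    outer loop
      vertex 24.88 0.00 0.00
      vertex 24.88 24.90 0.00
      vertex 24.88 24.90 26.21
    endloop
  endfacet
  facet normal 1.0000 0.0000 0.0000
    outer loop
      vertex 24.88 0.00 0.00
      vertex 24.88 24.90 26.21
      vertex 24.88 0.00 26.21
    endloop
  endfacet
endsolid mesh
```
; perimeter-only toolpath
G21 ; units = mm
G90 ; absolute positioning
G28 ; home
; layer 1
G0 Z6.55
G0 X0.00 Y0.00
G1 X24.88 Y0.00
G1 X24.88 Y24.90
G1 X0.00 Y24.90
G1 X0.00 Y0.00
; layer 2
G0 Z13.11
G0 X0.00 Y0.00
G1 X24.88 Y0.00
G1 X24.88 Y24.90
G1 X0.00 Y24.90
G1 X0.00 Y0.00
; layer 3
G0 Z19.66
G0 X0.00 Y0.00
G1 X24.88 Y0.00
G1 X24.88 Y24.90
G1 X0.00 Y24.90
G1 X0.00 Y0.00
; layer 4
G0 Z26.21
G0 X0.00 Y0.00
G1 X24.88 Y0.00
G1 X24.88 Y24.90
G1 X0.00 Y24.90
G1 X0.00 Y0.00
M2 ; end

The solid is a rectangular box, roughly 24.9 × 24.9 mm footprint and 26.2 mm tall. Slicing at Δz = 6.55 mm — 4 equal slices spanning the solid's height, so layer i sits at z = i·h/4 — gives 4 non-empty perimeters. Each is a 4-segment closed polygon; G0 lifts to the layer z and rapids to the start vertex, then G1 traces the edges.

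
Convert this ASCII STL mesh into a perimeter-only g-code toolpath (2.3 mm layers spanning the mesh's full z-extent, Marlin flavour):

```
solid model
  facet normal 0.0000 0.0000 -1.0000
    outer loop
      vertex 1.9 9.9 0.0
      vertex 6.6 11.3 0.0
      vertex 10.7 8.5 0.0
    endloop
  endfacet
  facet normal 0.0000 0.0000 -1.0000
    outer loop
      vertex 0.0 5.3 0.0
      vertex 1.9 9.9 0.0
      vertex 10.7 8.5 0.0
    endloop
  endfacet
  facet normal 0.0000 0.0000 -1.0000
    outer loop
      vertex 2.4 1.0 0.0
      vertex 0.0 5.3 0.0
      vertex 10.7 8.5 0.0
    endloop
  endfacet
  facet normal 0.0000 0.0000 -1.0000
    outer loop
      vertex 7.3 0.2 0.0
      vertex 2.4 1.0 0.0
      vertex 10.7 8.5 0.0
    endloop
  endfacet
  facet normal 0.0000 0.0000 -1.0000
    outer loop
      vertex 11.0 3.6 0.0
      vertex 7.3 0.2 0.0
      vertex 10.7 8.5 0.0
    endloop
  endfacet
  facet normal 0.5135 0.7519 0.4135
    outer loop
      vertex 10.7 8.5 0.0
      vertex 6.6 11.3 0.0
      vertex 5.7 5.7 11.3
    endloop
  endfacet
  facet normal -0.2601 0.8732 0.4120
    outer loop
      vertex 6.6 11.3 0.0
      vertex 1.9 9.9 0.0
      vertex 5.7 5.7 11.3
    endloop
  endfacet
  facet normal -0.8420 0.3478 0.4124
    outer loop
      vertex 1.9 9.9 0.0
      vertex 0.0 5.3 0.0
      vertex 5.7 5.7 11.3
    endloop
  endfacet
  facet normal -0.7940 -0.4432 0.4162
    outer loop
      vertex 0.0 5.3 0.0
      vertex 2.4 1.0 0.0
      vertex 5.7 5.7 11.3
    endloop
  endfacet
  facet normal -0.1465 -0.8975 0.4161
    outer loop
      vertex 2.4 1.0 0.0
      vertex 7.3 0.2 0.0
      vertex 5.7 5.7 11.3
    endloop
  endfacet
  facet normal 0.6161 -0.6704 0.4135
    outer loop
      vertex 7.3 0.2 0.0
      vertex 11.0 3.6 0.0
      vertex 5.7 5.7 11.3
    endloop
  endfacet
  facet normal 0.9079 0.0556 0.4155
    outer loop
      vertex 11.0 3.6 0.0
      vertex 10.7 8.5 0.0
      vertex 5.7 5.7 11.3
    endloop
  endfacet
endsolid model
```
; perimeter-only toolpath
G21 ; units = mm
G90 ; absolute positioning
G28 ; home
; layer 1
G0 Z2.3
G0 X9.7 Y7.9
G1 X6.4 Y10.2
G1 X2.7 Y9.1
G1 X1.1 Y5.4
G1 X3.1 Y1.9
G1 X7.0 Y1.3
G1 X9.9 Y4.0
G1 X9.7 Y7.9
; layer 2
G0 Z4.5
G0 X8.7 Y7.4
G1 X6.2 Y9.1
G1 X3.4 Y8.2
G1 X2.3 Y5.5
G1 X3.7 Y2.9
G1 X6.7 Y2.4
G1 X8.9 Y4.4
G1 X8.7 Y7.4
; layer 3
G0 Z6.8
G0 X7.7 Y6.8
G1 X6.1 Y7.9
G1 X4.2 Y7.4
G1 X3.4 Y5.5
G1 X4.4 Y3.8
G1 X6.3 Y3.5
G1 X7.8 Y4.9
G1 X7.7 Y6.8
; layer 4
G0 Z9.0
G0 X6.7 Y6.3
G1 X5.9 Y6.8
G1 X4.9 Y6.5
G1 X4.6 Y5.6
G1 X5.0 Y4.8
G1 X6.0 Y4.6
G1 X6.8 Y5.3
G1 X6.7 Y6.3
M2 ; end

The solid is a regular 7-sided pyramid, base circumscribed radius ≈ 5.7 mm, apex at z ≈ 11.3 mm. Slicing at Δz = 2.3 mm — 5 equal slices spanning the solid's height, so layer i sits at z = i·h/5 — gives 4 non-empty perimeters. Each is a 7-segment closed polygon; G0 lifts to the layer z and rapids to the start vertex, then G1 traces the edges. The cross-section shrinks linearly with z (the slice at the apex is degenerate and omitted).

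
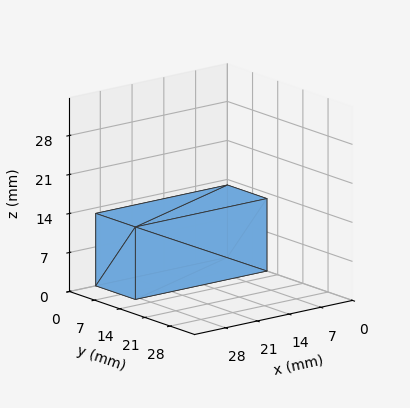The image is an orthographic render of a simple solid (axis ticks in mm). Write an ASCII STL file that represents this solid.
Reading the render: the shape is a rectangular box, roughly 29 × 11 mm footprint and 13 mm tall (dimensions read to the nearest mm from the axis ticks). For the STL, each face is triangulated and given an outward normal.

solid part
  facet normal 0.0000 0.0000 -1.0000
    outer loop
      vertex 29.0 11.0 0.0
      vertex 29.0 0.0 0.0
      vertex 0.0 0.0 0.0
    endloop
  endfacet
  facet normal 0.0000 0.0000 -1.0000
    outer loop
      vertex 0.0 11.0 0.0
      vertex 29.0 11.0 0.0
      vertex 0.0 0.0 0.0
    endloop
  endfacet
  facet normal 0.0000 0.0000 1.0000
    outer loop
      vertex 0.0 0.0 13.0
      vertex 29.0 0.0 13.0
      vertex 29.0 11.0 13.0
    endloop
  endfacet
  facet normal 0.0000 0.0000 1.0000
    outer loop
      vertex 0.0 0.0 13.0
      vertex 29.0 11.0 13.0
      vertex 0.0 11.0 13.0
    endloop
  endfacet
  facet normal 0.0000 -1.0000 0.0000
    outer loop
      vertex 0.0 0.0 0.0
      vertex 29.0 0.0 0.0
      vertex 29.0 0.0 13.0
    endloop
  endfacet
  facet normal 0.0000 -1.0000 0.0000
    outer loop
      vertex 0.0 0.0 0.0
      vertex 29.0 0.0 13.0
      vertex 0.0 0.0 13.0
    endloop
  endfacet
  facet normal 0.0000 1.0000 0.0000
    outer loop
      vertex 29.0 11.0 13.0
      vertex 29.0 11.0 0.0
      vertex 0.0 11.0 0.0
    endloop
  endfacet
  facet normal 0.0000 1.0000 0.0000
    outer loop
      vertex 0.0 11.0 13.0
      vertex 29.0 11.0 13.0
      vertex 0.0 11.0 0.0
    endloop
  endfacet
  facet normal -1.0000 0.0000 0.0000
    outer loop
      vertex 0.0 11.0 13.0
      vertex 0.0 11.0 0.0
      vertex 0.0 0.0 0.0
    endloop
  endfacet
  facet normal -1.0000 0.0000 0.0000
    outer loop
      vertex 0.0 0.0 13.0
      vertex 0.0 11.0 13.0
      vertex 0.0 0.0 0.0
    endloop
  endfacet
  facet normal 1.0000 0.0000 0.0000
    outer loop
      vertex 29.0 0.0 0.0
      vertex 29.0 11.0 0.0
      vertex 29.0 11.0 13.0
    endloop
  endfacet
  facet normal 1.0000 0.0000 0.0000
    outer loop
      vertex 29.0 0.0 0.0
      vertex 29.0 11.0 13.0
      vertex 29.0 0.0 13.0
    endloop
  endfacet
endsolid part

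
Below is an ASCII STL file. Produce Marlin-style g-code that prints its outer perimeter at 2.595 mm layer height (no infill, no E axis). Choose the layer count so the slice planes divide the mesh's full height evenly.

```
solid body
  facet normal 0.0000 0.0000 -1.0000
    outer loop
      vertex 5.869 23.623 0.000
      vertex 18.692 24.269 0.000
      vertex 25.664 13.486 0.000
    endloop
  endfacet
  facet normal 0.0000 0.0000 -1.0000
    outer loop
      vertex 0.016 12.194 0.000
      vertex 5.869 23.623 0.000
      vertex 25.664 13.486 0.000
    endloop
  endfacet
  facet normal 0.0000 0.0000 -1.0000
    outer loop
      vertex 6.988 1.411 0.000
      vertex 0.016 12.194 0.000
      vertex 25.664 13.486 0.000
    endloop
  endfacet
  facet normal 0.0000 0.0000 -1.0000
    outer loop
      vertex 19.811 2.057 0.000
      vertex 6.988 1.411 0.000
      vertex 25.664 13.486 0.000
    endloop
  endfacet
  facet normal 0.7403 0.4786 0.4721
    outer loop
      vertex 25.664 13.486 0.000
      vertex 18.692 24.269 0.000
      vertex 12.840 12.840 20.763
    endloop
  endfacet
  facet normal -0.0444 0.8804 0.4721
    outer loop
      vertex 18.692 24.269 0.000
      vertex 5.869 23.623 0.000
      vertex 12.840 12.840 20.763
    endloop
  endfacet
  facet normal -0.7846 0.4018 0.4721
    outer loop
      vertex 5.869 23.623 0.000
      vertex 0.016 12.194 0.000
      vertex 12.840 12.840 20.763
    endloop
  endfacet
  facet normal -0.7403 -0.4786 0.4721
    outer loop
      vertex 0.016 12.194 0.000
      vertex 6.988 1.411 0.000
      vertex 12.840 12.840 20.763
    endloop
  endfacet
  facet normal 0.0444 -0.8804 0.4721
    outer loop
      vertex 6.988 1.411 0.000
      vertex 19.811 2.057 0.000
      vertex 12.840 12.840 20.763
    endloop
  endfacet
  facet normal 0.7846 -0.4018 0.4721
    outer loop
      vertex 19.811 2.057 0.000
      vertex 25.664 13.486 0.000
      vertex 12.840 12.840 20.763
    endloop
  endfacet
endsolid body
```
; perimeter-only toolpath
G21 ; units = mm
G90 ; absolute positioning
G28 ; home
; layer 1
G0 Z2.595
G0 X24.061 Y13.405
G1 X17.960 Y22.840
G1 X6.740 Y22.275
G1 X1.619 Y12.275
G1 X7.720 Y2.840
G1 X18.940 Y3.405
G1 X24.061 Y13.405
; layer 2
G0 Z5.191
G0 X22.458 Y13.325
G1 X17.229 Y21.412
G1 X7.612 Y20.927
G1 X3.222 Y12.355
G1 X8.451 Y4.268
G1 X18.068 Y4.753
G1 X22.458 Y13.325
; layer 3
G0 Z7.786
G0 X20.855 Y13.244
G1 X16.498 Y19.983
G1 X8.483 Y19.579
G1 X4.825 Y12.436
G1 X9.183 Y5.697
G1 X17.197 Y6.101
G1 X20.855 Y13.244
; layer 4
G0 Z10.382
G0 X19.252 Y13.163
G1 X15.766 Y18.554
G1 X9.354 Y18.232
G1 X6.428 Y12.517
G1 X9.914 Y7.125
G1 X16.325 Y7.449
G1 X19.252 Y13.163
; layer 5
G0 Z12.977
G0 X17.649 Y13.082
G1 X15.035 Y17.126
G1 X10.226 Y16.884
G1 X8.031 Y12.598
G1 X10.646 Y8.554
G1 X15.454 Y8.796
G1 X17.649 Y13.082
; layer 6
G0 Z15.572
G0 X16.046 Y13.002
G1 X14.303 Y15.697
G1 X11.097 Y15.536
G1 X9.634 Y12.678
G1 X11.377 Y9.983
G1 X14.583 Y10.144
G1 X16.046 Y13.002
; layer 7
G0 Z18.168
G0 X14.443 Y12.921
G1 X13.572 Y14.269
G1 X11.969 Y14.188
G1 X11.237 Y12.759
G1 X12.108 Y11.411
G1 X13.711 Y11.492
G1 X14.443 Y12.921
M2 ; end

The solid is a regular 6-sided pyramid, base circumscribed radius ≈ 12.8 mm, apex at z ≈ 20.8 mm. Slicing at Δz = 2.595 mm — 8 equal slices spanning the solid's height, so layer i sits at z = i·h/8 — gives 7 non-empty perimeters. Each is a 6-segment closed polygon; G0 lifts to the layer z and rapids to the start vertex, then G1 traces the edges. The cross-section shrinks linearly with z (the slice at the apex is degenerate and omitted).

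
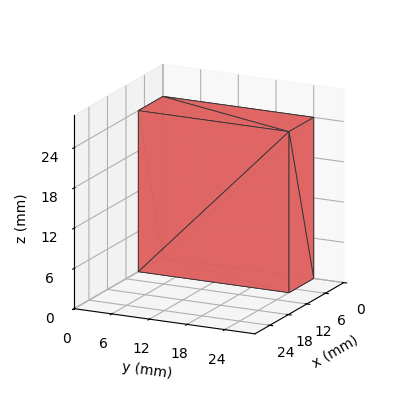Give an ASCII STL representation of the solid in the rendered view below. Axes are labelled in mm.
Reading the render: the shape is a rectangular box, roughly 8 × 24 mm footprint and 24 mm tall (dimensions read to the nearest mm from the axis ticks). For the STL, each face is triangulated and given an outward normal.

solid part
  facet normal 0.0000 0.0000 -1.0000
    outer loop
      vertex 8.000 24.000 0.000
      vertex 8.000 0.000 0.000
      vertex 0.000 0.000 0.000
    endloop
  endfacet
  facet normal 0.0000 0.0000 -1.0000
    outer loop
      vertex 0.000 24.000 0.000
      vertex 8.000 24.000 0.000
      vertex 0.000 0.000 0.000
    endloop
  endfacet
  facet normal 0.0000 0.0000 1.0000
    outer loop
      vertex 0.000 0.000 24.000
      vertex 8.000 0.000 24.000
      vertex 8.000 24.000 24.000
    endloop
  endfacet
  facet normal 0.0000 0.0000 1.0000
    outer loop
      vertex 0.000 0.000 24.000
      vertex 8.000 24.000 24.000
      vertex 0.000 24.000 24.000
    endloop
  endfacet
  facet normal 0.0000 -1.0000 0.0000
    outer loop
      vertex 0.000 0.000 0.000
      vertex 8.000 0.000 0.000
      vertex 8.000 0.000 24.000
    endloop
  endfacet
  facet normal 0.0000 -1.0000 0.0000
    outer loop
      vertex 0.000 0.000 0.000
      vertex 8.000 0.000 24.000
      vertex 0.000 0.000 24.000
    endloop
  endfacet
  facet normal 0.0000 1.0000 0.0000
    outer loop
      vertex 8.000 24.000 24.000
      vertex 8.000 24.000 0.000
      vertex 0.000 24.000 0.000
    endloop
  endfacet
  facet normal 0.0000 1.0000 0.0000
    outer loop
      vertex 0.000 24.000 24.000
      vertex 8.000 24.000 24.000
      vertex 0.000 24.000 0.000
    endloop
  endfacet
  facet normal -1.0000 0.0000 0.0000
    outer loop
      vertex 0.000 24.000 24.000
      vertex 0.000 24.000 0.000
      vertex 0.000 0.000 0.000
    endloop
  endfacet
  facet normal -1.0000 0.0000 0.0000
    outer loop
      vertex 0.000 0.000 24.000
      vertex 0.000 24.000 24.000
      vertex 0.000 0.000 0.000
    endloop
  endfacet
  facet normal 1.0000 0.0000 0.0000
    outer loop
      vertex 8.000 0.000 0.000
      vertex 8.000 24.000 0.000
      vertex 8.000 24.000 24.000
    endloop
  endfacet
  facet normal 1.0000 0.0000 0.0000
    outer loop
      vertex 8.000 0.000 0.000
      vertex 8.000 24.000 24.000
      vertex 8.000 0.000 24.000
    endloop
  endfacet
endsolid part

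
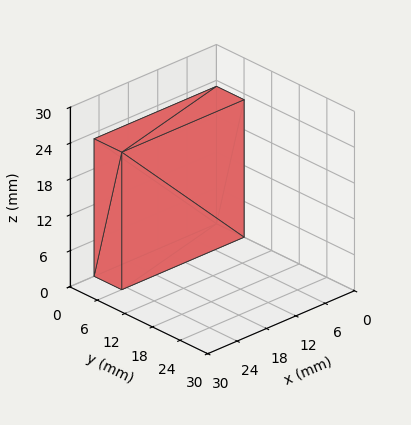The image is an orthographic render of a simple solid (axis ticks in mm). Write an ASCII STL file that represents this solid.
Reading the render: the shape is a rectangular box, roughly 25 × 6 mm footprint and 23 mm tall (dimensions read to the nearest mm from the axis ticks). For the STL, each face is triangulated and given an outward normal.

solid part
  facet normal 0.0000 0.0000 -1.0000
    outer loop
      vertex 25.0 6.0 0.0
      vertex 25.0 0.0 0.0
      vertex 0.0 0.0 0.0
    endloop
  endfacet
  facet normal 0.0000 0.0000 -1.0000
    outer loop
      vertex 0.0 6.0 0.0
      vertex 25.0 6.0 0.0
      vertex 0.0 0.0 0.0
    endloop
  endfacet
  facet normal 0.0000 0.0000 1.0000
    outer loop
      vertex 0.0 0.0 23.0
      vertex 25.0 0.0 23.0
      vertex 25.0 6.0 23.0
    endloop
  endfacet
  facet normal 0.0000 0.0000 1.0000
    outer loop
      vertex 0.0 0.0 23.0
      vertex 25.0 6.0 23.0
      vertex 0.0 6.0 23.0
    endloop
  endfacet
  facet normal 0.0000 -1.0000 0.0000
    outer loop
      vertex 0.0 0.0 0.0
      vertex 25.0 0.0 0.0
      vertex 25.0 0.0 23.0
    endloop
  endfacet
  facet normal 0.0000 -1.0000 0.0000
    outer loop
      vertex 0.0 0.0 0.0
      vertex 25.0 0.0 23.0
      vertex 0.0 0.0 23.0
    endloop
  endfacet
  facet normal 0.0000 1.0000 0.0000
    outer loop
      vertex 25.0 6.0 23.0
      vertex 25.0 6.0 0.0
      vertex 0.0 6.0 0.0
    endloop
  endfacet
  facet normal 0.0000 1.0000 0.0000
    outer loop
      vertex 0.0 6.0 23.0
      vertex 25.0 6.0 23.0
      vertex 0.0 6.0 0.0
    endloop
  endfacet
  facet normal -1.0000 0.0000 0.0000
    outer loop
      vertex 0.0 6.0 23.0
      vertex 0.0 6.0 0.0
      vertex 0.0 0.0 0.0
    endloop
  endfacet
  facet normal -1.0000 0.0000 0.0000
    outer loop
      vertex 0.0 0.0 23.0
      vertex 0.0 6.0 23.0
      vertex 0.0 0.0 0.0
    endloop
  endfacet
  facet normal 1.0000 0.0000 0.0000
    outer loop
      vertex 25.0 0.0 0.0
      vertex 25.0 6.0 0.0
      vertex 25.0 6.0 23.0
    endloop
  endfacet
  facet normal 1.0000 0.0000 0.0000
    outer loop
      vertex 25.0 0.0 0.0
      vertex 25.0 6.0 23.0
      vertex 25.0 0.0 23.0
    endloop
  endfacet
endsolid part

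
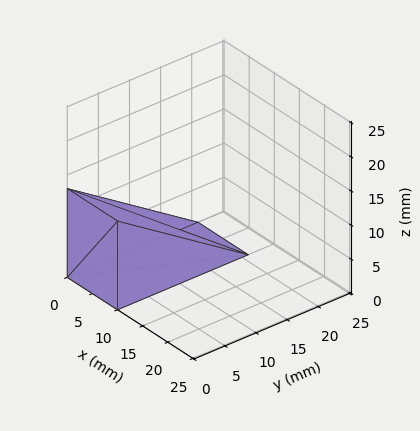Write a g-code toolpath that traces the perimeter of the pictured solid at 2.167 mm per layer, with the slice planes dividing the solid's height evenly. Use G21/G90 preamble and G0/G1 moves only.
Reading the render: the shape is a wedge (ramp): 10 × 21 mm base, rising to 13 mm along the y=0 edge and sloping linearly to z=0 at y=21 (dimensions read to the nearest mm from the axis ticks). For the g-code, the solid's height is divided into equal slices at the stated Δz and each level perimeter traced with G1 moves after a G0 lift.

; perimeter-only toolpath
G21 ; units = mm
G90 ; absolute positioning
G28 ; home
; layer 1
G0 Z2.167
G0 X0.000 Y0.000
G1 X10.000 Y0.000
G1 X10.000 Y17.500
G1 X0.000 Y17.500
G1 X0.000 Y0.000
; layer 2
G0 Z4.333
G0 X0.000 Y0.000
G1 X10.000 Y0.000
G1 X10.000 Y14.000
G1 X0.000 Y14.000
G1 X0.000 Y0.000
; layer 3
G0 Z6.500
G0 X0.000 Y0.000
G1 X10.000 Y0.000
G1 X10.000 Y10.500
G1 X0.000 Y10.500
G1 X0.000 Y0.000
; layer 4
G0 Z8.667
G0 X0.000 Y0.000
G1 X10.000 Y0.000
G1 X10.000 Y7.000
G1 X0.000 Y7.000
G1 X0.000 Y0.000
; layer 5
G0 Z10.833
G0 X0.000 Y0.000
G1 X10.000 Y0.000
G1 X10.000 Y3.500
G1 X0.000 Y3.500
G1 X0.000 Y0.000
M2 ; end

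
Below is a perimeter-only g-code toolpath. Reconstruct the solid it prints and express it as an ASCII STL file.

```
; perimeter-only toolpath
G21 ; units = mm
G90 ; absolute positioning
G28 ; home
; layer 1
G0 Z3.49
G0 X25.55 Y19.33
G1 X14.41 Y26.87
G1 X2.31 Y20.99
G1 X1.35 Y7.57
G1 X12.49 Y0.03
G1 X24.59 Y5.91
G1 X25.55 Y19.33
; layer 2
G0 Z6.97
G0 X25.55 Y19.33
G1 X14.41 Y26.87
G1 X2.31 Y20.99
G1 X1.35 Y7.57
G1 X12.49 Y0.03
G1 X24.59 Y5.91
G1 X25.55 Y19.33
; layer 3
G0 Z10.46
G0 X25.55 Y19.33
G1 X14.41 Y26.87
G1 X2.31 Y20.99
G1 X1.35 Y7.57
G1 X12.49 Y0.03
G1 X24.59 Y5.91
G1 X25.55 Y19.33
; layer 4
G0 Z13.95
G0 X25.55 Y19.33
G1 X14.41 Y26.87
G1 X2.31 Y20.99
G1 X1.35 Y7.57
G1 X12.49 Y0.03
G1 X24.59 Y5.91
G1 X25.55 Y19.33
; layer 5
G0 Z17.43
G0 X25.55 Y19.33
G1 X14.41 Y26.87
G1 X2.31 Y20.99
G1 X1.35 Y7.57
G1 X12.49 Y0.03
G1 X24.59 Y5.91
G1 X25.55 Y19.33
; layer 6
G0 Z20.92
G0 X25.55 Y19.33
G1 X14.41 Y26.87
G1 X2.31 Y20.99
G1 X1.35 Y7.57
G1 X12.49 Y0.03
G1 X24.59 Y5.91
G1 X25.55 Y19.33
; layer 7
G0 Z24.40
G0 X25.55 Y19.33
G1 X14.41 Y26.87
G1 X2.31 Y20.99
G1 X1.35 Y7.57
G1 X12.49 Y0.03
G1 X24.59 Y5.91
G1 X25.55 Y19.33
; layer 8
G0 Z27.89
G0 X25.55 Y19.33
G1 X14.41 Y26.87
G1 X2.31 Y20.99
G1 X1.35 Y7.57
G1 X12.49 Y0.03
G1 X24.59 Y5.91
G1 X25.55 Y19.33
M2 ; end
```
solid part
  facet normal 0.0000 0.0000 -1.0000
    outer loop
      vertex 2.31 20.99 0.00
      vertex 14.41 26.87 0.00
      vertex 25.55 19.33 0.00
    endloop
  endfacet
  facet normal 0.0000 0.0000 -1.0000
    outer loop
      vertex 1.35 7.57 0.00
      vertex 2.31 20.99 0.00
      vertex 25.55 19.33 0.00
    endloop
  endfacet
  facet normal 0.0000 0.0000 -1.0000
    outer loop
      vertex 12.49 0.03 0.00
      vertex 1.35 7.57 0.00
      vertex 25.55 19.33 0.00
    endloop
  endfacet
  facet normal 0.0000 0.0000 -1.0000
    outer loop
      vertex 24.59 5.91 0.00
      vertex 12.49 0.03 0.00
      vertex 25.55 19.33 0.00
    endloop
  endfacet
  facet normal 0.0000 0.0000 1.0000
    outer loop
      vertex 25.55 19.33 27.89
      vertex 14.41 26.87 27.89
      vertex 2.31 20.99 27.89
    endloop
  endfacet
  facet normal 0.0000 0.0000 1.0000
    outer loop
      vertex 25.55 19.33 27.89
      vertex 2.31 20.99 27.89
      vertex 1.35 7.57 27.89
    endloop
  endfacet
  facet normal 0.0000 0.0000 1.0000
    outer loop
      vertex 25.55 19.33 27.89
      vertex 1.35 7.57 27.89
      vertex 12.49 0.03 27.89
    endloop
  endfacet
  facet normal 0.0000 0.0000 1.0000
    outer loop
      vertex 25.55 19.33 27.89
      vertex 12.49 0.03 27.89
      vertex 24.59 5.91 27.89
    endloop
  endfacet
  facet normal 0.5605 0.8281 0.0000
    outer loop
      vertex 25.55 19.33 0.00
      vertex 14.41 26.87 0.00
      vertex 14.41 26.87 27.89
    endloop
  endfacet
  facet normal 0.5605 0.8281 0.0000
    outer loop
      vertex 25.55 19.33 0.00
      vertex 14.41 26.87 27.89
      vertex 25.55 19.33 27.89
    endloop
  endfacet
  facet normal -0.4371 0.8994 0.0000
    outer loop
      vertex 14.41 26.87 0.00
      vertex 2.31 20.99 0.00
      vertex 2.31 20.99 27.89
    endloop
  endfacet
  facet normal -0.4371 0.8994 0.0000
    outer loop
      vertex 14.41 26.87 0.00
      vertex 2.31 20.99 27.89
      vertex 14.41 26.87 27.89
    endloop
  endfacet
  facet normal -0.9975 0.0714 0.0000
    outer loop
      vertex 2.31 20.99 0.00
      vertex 1.35 7.57 0.00
      vertex 1.35 7.57 27.89
    endloop
  endfacet
  facet normal -0.9975 0.0714 0.0000
    outer loop
      vertex 2.31 20.99 0.00
      vertex 1.35 7.57 27.89
      vertex 2.31 20.99 27.89
    endloop
  endfacet
  facet normal -0.5605 -0.8281 0.0000
    outer loop
      vertex 1.35 7.57 0.00
      vertex 12.49 0.03 0.00
      vertex 12.49 0.03 27.89
    endloop
  endfacet
  facet normal -0.5605 -0.8281 0.0000
    outer loop
      vertex 1.35 7.57 0.00
      vertex 12.49 0.03 27.89
      vertex 1.35 7.57 27.89
    endloop
  endfacet
  facet normal 0.4371 -0.8994 0.0000
    outer loop
      vertex 12.49 0.03 0.00
      vertex 24.59 5.91 0.00
      vertex 24.59 5.91 27.89
    endloop
  endfacet
  facet normal 0.4371 -0.8994 0.0000
    outer loop
      vertex 12.49 0.03 0.00
      vertex 24.59 5.91 27.89
      vertex 12.49 0.03 27.89
    endloop
  endfacet
  facet normal 0.9975 -0.0714 0.0000
    outer loop
      vertex 24.59 5.91 0.00
      vertex 25.55 19.33 0.00
      vertex 25.55 19.33 27.89
    endloop
  endfacet
  facet normal 0.9975 -0.0714 0.0000
    outer loop
      vertex 24.59 5.91 0.00
      vertex 25.55 19.33 27.89
      vertex 24.59 5.91 27.89
    endloop
  endfacet
endsolid part

The G0 Z moves step by Δz≈3.49 mm. Every layer's G1 loop is the same polygon, so the solid is a straight extrusion of it from z=0 to z≈27.9. Closing with flat bottom and top caps and triangulating gives 20 facets — a regular 6-sided prism (a cylinder approximated with 6 flat sides), circumscribed radius ≈ 13.4 mm, height ≈ 27.9 mm.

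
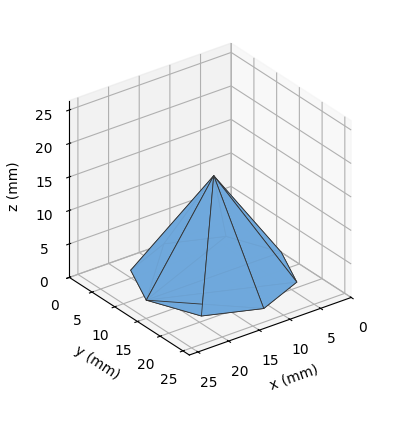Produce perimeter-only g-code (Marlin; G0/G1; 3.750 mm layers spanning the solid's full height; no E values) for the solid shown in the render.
Reading the render: the shape is a regular 8-sided pyramid, base circumscribed radius ≈ 11 mm, apex at z ≈ 15 mm (dimensions read to the nearest mm from the axis ticks). For the g-code, the solid's height is divided into equal slices at the stated Δz and each level perimeter traced with G1 moves after a G0 lift.

; perimeter-only toolpath
G21 ; units = mm
G90 ; absolute positioning
G28 ; home
; layer 1
G0 Z3.750
G0 X19.250 Y11.000
G1 X16.834 Y16.834
G1 X11.000 Y19.250
G1 X5.167 Y16.834
G1 X2.750 Y11.000
G1 X5.167 Y5.167
G1 X11.000 Y2.750
G1 X16.834 Y5.167
G1 X19.250 Y11.000
; layer 2
G0 Z7.500
G0 X16.500 Y11.000
G1 X14.889 Y14.889
G1 X11.000 Y16.500
G1 X7.111 Y14.889
G1 X5.500 Y11.000
G1 X7.111 Y7.111
G1 X11.000 Y5.500
G1 X14.889 Y7.111
G1 X16.500 Y11.000
; layer 3
G0 Z11.250
G0 X13.750 Y11.000
G1 X12.944 Y12.944
G1 X11.000 Y13.750
G1 X9.056 Y12.944
G1 X8.250 Y11.000
G1 X9.056 Y9.056
G1 X11.000 Y8.250
G1 X12.944 Y9.056
G1 X13.750 Y11.000
M2 ; end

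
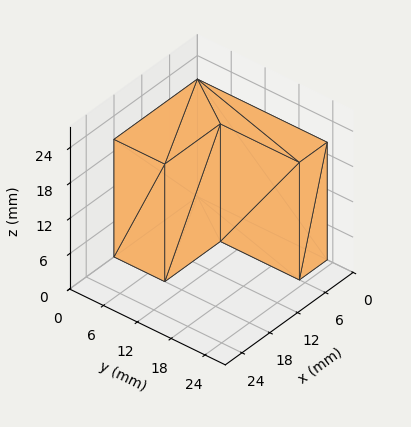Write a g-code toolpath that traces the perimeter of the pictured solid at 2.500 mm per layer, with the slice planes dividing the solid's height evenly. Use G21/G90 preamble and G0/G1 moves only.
Reading the render: the shape is an L-shaped prism: outer 18 × 23 mm, arm thicknesses ≈ 9 mm (horizontal) and 6 mm (vertical), extruded 20 mm in z (dimensions read to the nearest mm from the axis ticks). For the g-code, the solid's height is divided into equal slices at the stated Δz and each level perimeter traced with G1 moves after a G0 lift.

; perimeter-only toolpath
G21 ; units = mm
G90 ; absolute positioning
G28 ; home
; layer 1
G0 Z2.500
G0 X0.000 Y0.000
G1 X18.000 Y0.000
G1 X18.000 Y9.000
G1 X6.000 Y9.000
G1 X6.000 Y23.000
G1 X0.000 Y23.000
G1 X0.000 Y0.000
; layer 2
G0 Z5.000
G0 X0.000 Y0.000
G1 X18.000 Y0.000
G1 X18.000 Y9.000
G1 X6.000 Y9.000
G1 X6.000 Y23.000
G1 X0.000 Y23.000
G1 X0.000 Y0.000
; layer 3
G0 Z7.500
G0 X0.000 Y0.000
G1 X18.000 Y0.000
G1 X18.000 Y9.000
G1 X6.000 Y9.000
G1 X6.000 Y23.000
G1 X0.000 Y23.000
G1 X0.000 Y0.000
; layer 4
G0 Z10.000
G0 X0.000 Y0.000
G1 X18.000 Y0.000
G1 X18.000 Y9.000
G1 X6.000 Y9.000
G1 X6.000 Y23.000
G1 X0.000 Y23.000
G1 X0.000 Y0.000
; layer 5
G0 Z12.500
G0 X0.000 Y0.000
G1 X18.000 Y0.000
G1 X18.000 Y9.000
G1 X6.000 Y9.000
G1 X6.000 Y23.000
G1 X0.000 Y23.000
G1 X0.000 Y0.000
; layer 6
G0 Z15.000
G0 X0.000 Y0.000
G1 X18.000 Y0.000
G1 X18.000 Y9.000
G1 X6.000 Y9.000
G1 X6.000 Y23.000
G1 X0.000 Y23.000
G1 X0.000 Y0.000
; layer 7
G0 Z17.500
G0 X0.000 Y0.000
G1 X18.000 Y0.000
G1 X18.000 Y9.000
G1 X6.000 Y9.000
G1 X6.000 Y23.000
G1 X0.000 Y23.000
G1 X0.000 Y0.000
; layer 8
G0 Z20.000
G0 X0.000 Y0.000
G1 X18.000 Y0.000
G1 X18.000 Y9.000
G1 X6.000 Y9.000
G1 X6.000 Y23.000
G1 X0.000 Y23.000
G1 X0.000 Y0.000
M2 ; end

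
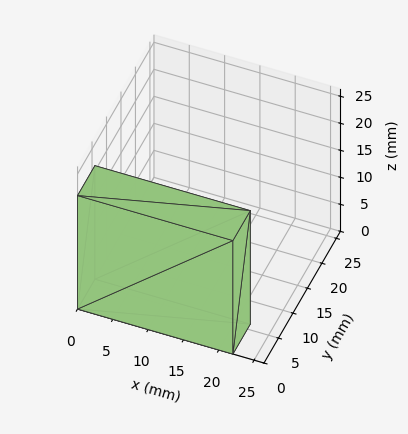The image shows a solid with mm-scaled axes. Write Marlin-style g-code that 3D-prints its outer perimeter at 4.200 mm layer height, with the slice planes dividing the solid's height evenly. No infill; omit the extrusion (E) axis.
Reading the render: the shape is a rectangular box, roughly 22 × 6 mm footprint and 21 mm tall (dimensions read to the nearest mm from the axis ticks). For the g-code, the solid's height is divided into equal slices at the stated Δz and each level perimeter traced with G1 moves after a G0 lift.

; perimeter-only toolpath
G21 ; units = mm
G90 ; absolute positioning
G28 ; home
; layer 1
G0 Z4.200
G0 X0.000 Y0.000
G1 X22.000 Y0.000
G1 X22.000 Y6.000
G1 X0.000 Y6.000
G1 X0.000 Y0.000
; layer 2
G0 Z8.400
G0 X0.000 Y0.000
G1 X22.000 Y0.000
G1 X22.000 Y6.000
G1 X0.000 Y6.000
G1 X0.000 Y0.000
; layer 3
G0 Z12.600
G0 X0.000 Y0.000
G1 X22.000 Y0.000
G1 X22.000 Y6.000
G1 X0.000 Y6.000
G1 X0.000 Y0.000
; layer 4
G0 Z16.800
G0 X0.000 Y0.000
G1 X22.000 Y0.000
G1 X22.000 Y6.000
G1 X0.000 Y6.000
G1 X0.000 Y0.000
; layer 5
G0 Z21.000
G0 X0.000 Y0.000
G1 X22.000 Y0.000
G1 X22.000 Y6.000
G1 X0.000 Y6.000
G1 X0.000 Y0.000
M2 ; end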